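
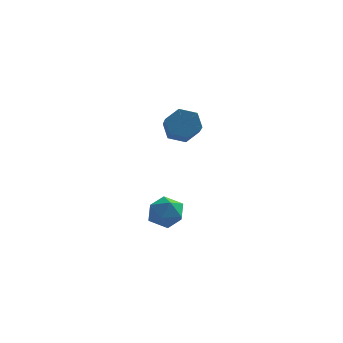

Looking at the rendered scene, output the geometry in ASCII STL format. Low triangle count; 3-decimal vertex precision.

solid 
facet normal -0.180 0.830 -0.528
outer loop
vertex 1.617 -0.444 2.935
vertex 0.613 -0.491 3.203
vertex 1.286 0.033 3.797
endloop
endfacet
facet normal 0.931 0.318 0.181
outer loop
vertex 1.617 -0.444 2.935
vertex 1.286 0.033 3.797
vertex 1.99 -2.161 4.029
endloop
endfacet
facet normal 0.931 0.318 0.181
outer loop
vertex 1.99 -2.161 4.029
vertex 1.286 0.033 3.797
vertex 1.66 -1.684 4.891
endloop
endfacet
facet normal 0.181 -0.830 0.528
outer loop
vertex 1.99 -2.161 4.029
vertex 1.66 -1.684 4.891
vertex 0.987 -2.209 4.297
endloop
endfacet
facet normal -0.180 0.830 -0.528
outer loop
vertex 1.286 0.033 3.797
vertex 0.613 -0.491 3.203
vertex 0.283 -0.014 4.066
endloop
endfacet
facet normal 0.191 0.557 0.809
outer loop
vertex 1.286 0.033 3.797
vertex 0.283 -0.014 4.066
vertex 1.66 -1.684 4.891
endloop
endfacet
facet normal 0.191 0.557 0.809
outer loop
vertex 1.66 -1.684 4.891
vertex 0.283 -0.014 4.066
vertex 0.656 -1.731 5.16
endloop
endfacet
facet normal 0.180 -0.829 0.529
outer loop
vertex 1.66 -1.684 4.891
vertex 0.656 -1.731 5.16
vertex 0.987 -2.209 4.297
endloop
endfacet
facet normal -0.181 0.830 -0.528
outer loop
vertex 0.283 -0.014 4.066
vertex 0.613 -0.491 3.203
vertex -0.39 -0.539 3.471
endloop
endfacet
facet normal -0.741 0.239 0.628
outer loop
vertex 0.283 -0.014 4.066
vertex -0.39 -0.539 3.471
vertex 0.656 -1.731 5.16
endloop
endfacet
facet normal -0.741 0.239 0.628
outer loop
vertex 0.656 -1.731 5.16
vertex -0.39 -0.539 3.471
vertex -0.017 -2.256 4.565
endloop
endfacet
facet normal 0.180 -0.830 0.529
outer loop
vertex 0.656 -1.731 5.16
vertex -0.017 -2.256 4.565
vertex 0.987 -2.209 4.297
endloop
endfacet
facet normal -0.181 0.830 -0.528
outer loop
vertex -0.39 -0.539 3.471
vertex 0.613 -0.491 3.203
vertex -0.06 -1.016 2.609
endloop
endfacet
facet normal -0.931 -0.317 -0.181
outer loop
vertex -0.39 -0.539 3.471
vertex -0.06 -1.016 2.609
vertex -0.017 -2.256 4.565
endloop
endfacet
facet normal -0.931 -0.318 -0.181
outer loop
vertex -0.017 -2.256 4.565
vertex -0.06 -1.016 2.609
vertex 0.314 -2.733 3.703
endloop
endfacet
facet normal 0.180 -0.830 0.528
outer loop
vertex -0.017 -2.256 4.565
vertex 0.314 -2.733 3.703
vertex 0.987 -2.209 4.297
endloop
endfacet
facet normal -0.180 0.829 -0.529
outer loop
vertex -0.06 -1.016 2.609
vertex 0.613 -0.491 3.203
vertex 0.944 -0.969 2.34
endloop
endfacet
facet normal -0.191 -0.557 -0.809
outer loop
vertex -0.06 -1.016 2.609
vertex 0.944 -0.969 2.34
vertex 0.314 -2.733 3.703
endloop
endfacet
facet normal -0.191 -0.557 -0.809
outer loop
vertex 0.314 -2.733 3.703
vertex 0.944 -0.969 2.34
vertex 1.317 -2.686 3.434
endloop
endfacet
facet normal 0.180 -0.830 0.528
outer loop
vertex 0.314 -2.733 3.703
vertex 1.317 -2.686 3.434
vertex 0.987 -2.209 4.297
endloop
endfacet
facet normal -0.180 0.830 -0.529
outer loop
vertex 0.944 -0.969 2.34
vertex 0.613 -0.491 3.203
vertex 1.617 -0.444 2.935
endloop
endfacet
facet normal 0.741 -0.239 -0.628
outer loop
vertex 0.944 -0.969 2.34
vertex 1.617 -0.444 2.935
vertex 1.317 -2.686 3.434
endloop
endfacet
facet normal 0.741 -0.239 -0.628
outer loop
vertex 1.317 -2.686 3.434
vertex 1.617 -0.444 2.935
vertex 1.99 -2.161 4.029
endloop
endfacet
facet normal 0.181 -0.830 0.528
outer loop
vertex 1.317 -2.686 3.434
vertex 1.99 -2.161 4.029
vertex 0.987 -2.209 4.297
endloop
endfacet
facet normal -0.812 0.210 -0.545
outer loop
vertex -0.46 -0.827 -4.016
vertex -1.029 -1.745 -3.522
vertex -1.088 -0.67 -3.019
endloop
endfacet
facet normal -0.439 0.803 -0.403
outer loop
vertex -0.46 -0.827 -4.016
vertex -1.088 -0.67 -3.019
vertex -0.026 -0.15 -3.141
endloop
endfacet
facet normal 0.220 0.716 -0.663
outer loop
vertex -0.46 -0.827 -4.016
vertex -0.026 -0.15 -3.141
vertex 0.688 -0.904 -3.718
endloop
endfacet
facet normal 0.255 0.071 -0.964
outer loop
vertex -0.46 -0.827 -4.016
vertex 0.688 -0.904 -3.718
vertex 0.068 -1.889 -3.954
endloop
endfacet
facet normal -0.383 -0.242 -0.891
outer loop
vertex -0.46 -0.827 -4.016
vertex 0.068 -1.889 -3.954
vertex -1.029 -1.745 -3.522
endloop
endfacet
facet normal -0.390 0.868 0.307
outer loop
vertex -0.026 -0.15 -3.141
vertex -1.088 -0.67 -3.019
vertex -0.328 -0.651 -2.106
endloop
endfacet
facet normal -0.993 -0.090 0.077
outer loop
vertex -1.088 -0.67 -3.019
vertex -1.029 -1.745 -3.522
vertex -0.948 -1.636 -2.342
endloop
endfacet
facet normal -0.299 -0.822 -0.485
outer loop
vertex -1.029 -1.745 -3.522
vertex 0.068 -1.889 -3.954
vertex -0.234 -2.39 -2.919
endloop
endfacet
facet normal 0.732 -0.316 -0.603
outer loop
vertex 0.068 -1.889 -3.954
vertex 0.688 -0.904 -3.718
vertex 0.828 -1.87 -3.041
endloop
endfacet
facet normal 0.677 0.728 -0.114
outer loop
vertex 0.688 -0.904 -3.718
vertex -0.026 -0.15 -3.141
vertex 0.769 -0.795 -2.538
endloop
endfacet
facet normal -0.255 -0.071 0.964
outer loop
vertex 0.2 -1.713 -2.044
vertex -0.328 -0.651 -2.106
vertex -0.948 -1.636 -2.342
endloop
endfacet
facet normal -0.220 -0.716 0.663
outer loop
vertex 0.2 -1.713 -2.044
vertex -0.948 -1.636 -2.342
vertex -0.234 -2.39 -2.919
endloop
endfacet
facet normal 0.439 -0.803 0.403
outer loop
vertex 0.2 -1.713 -2.044
vertex -0.234 -2.39 -2.919
vertex 0.828 -1.87 -3.041
endloop
endfacet
facet normal 0.812 -0.210 0.545
outer loop
vertex 0.2 -1.713 -2.044
vertex 0.828 -1.87 -3.041
vertex 0.769 -0.795 -2.538
endloop
endfacet
facet normal 0.383 0.242 0.891
outer loop
vertex 0.2 -1.713 -2.044
vertex 0.769 -0.795 -2.538
vertex -0.328 -0.651 -2.106
endloop
endfacet
facet normal -0.732 0.316 0.603
outer loop
vertex -0.948 -1.636 -2.342
vertex -0.328 -0.651 -2.106
vertex -1.088 -0.67 -3.019
endloop
endfacet
facet normal -0.677 -0.728 0.114
outer loop
vertex -0.234 -2.39 -2.919
vertex -0.948 -1.636 -2.342
vertex -1.029 -1.745 -3.522
endloop
endfacet
facet normal 0.390 -0.868 -0.307
outer loop
vertex 0.828 -1.87 -3.041
vertex -0.234 -2.39 -2.919
vertex 0.068 -1.889 -3.954
endloop
endfacet
facet normal 0.993 0.090 -0.077
outer loop
vertex 0.769 -0.795 -2.538
vertex 0.828 -1.87 -3.041
vertex 0.688 -0.904 -3.718
endloop
endfacet
facet normal 0.299 0.822 0.485
outer loop
vertex -0.328 -0.651 -2.106
vertex 0.769 -0.795 -2.538
vertex -0.026 -0.15 -3.141
endloop
endfacet

endsolid


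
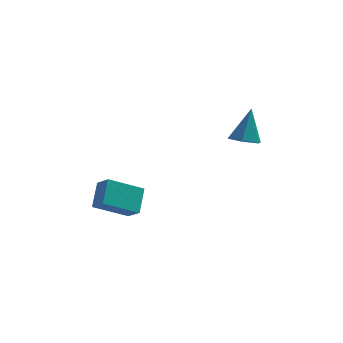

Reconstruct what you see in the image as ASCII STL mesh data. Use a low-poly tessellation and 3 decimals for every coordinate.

solid 
facet normal -0.160 -0.394 -0.905
outer loop
vertex 1.801 -0.685 1.988
vertex 1.267 -0.273 1.903
vertex 1.886 -0.072 1.706
endloop
endfacet
facet normal 0.972 -0.027 0.235
outer loop
vertex 1.801 -0.685 1.988
vertex 1.886 -0.072 1.706
vertex 1.513 0.333 3.297
endloop
endfacet
facet normal -0.160 -0.394 -0.905
outer loop
vertex 1.886 -0.072 1.706
vertex 1.267 -0.273 1.903
vertex 1.352 0.34 1.621
endloop
endfacet
facet normal 0.615 0.786 -0.056
outer loop
vertex 1.886 -0.072 1.706
vertex 1.352 0.34 1.621
vertex 1.513 0.333 3.297
endloop
endfacet
facet normal -0.160 -0.394 -0.905
outer loop
vertex 1.352 0.34 1.621
vertex 1.267 -0.273 1.903
vertex 0.732 0.139 1.818
endloop
endfacet
facet normal -0.299 0.954 0.033
outer loop
vertex 1.352 0.34 1.621
vertex 0.732 0.139 1.818
vertex 1.513 0.333 3.297
endloop
endfacet
facet normal -0.160 -0.394 -0.905
outer loop
vertex 0.732 0.139 1.818
vertex 1.267 -0.273 1.903
vertex 0.648 -0.474 2.1
endloop
endfacet
facet normal -0.858 0.307 0.413
outer loop
vertex 0.732 0.139 1.818
vertex 0.648 -0.474 2.1
vertex 1.513 0.333 3.297
endloop
endfacet
facet normal -0.160 -0.394 -0.905
outer loop
vertex 0.648 -0.474 2.1
vertex 1.267 -0.273 1.903
vertex 1.182 -0.886 2.185
endloop
endfacet
facet normal -0.501 -0.505 0.703
outer loop
vertex 0.648 -0.474 2.1
vertex 1.182 -0.886 2.185
vertex 1.513 0.333 3.297
endloop
endfacet
facet normal -0.160 -0.394 -0.905
outer loop
vertex 1.182 -0.886 2.185
vertex 1.267 -0.273 1.903
vertex 1.801 -0.685 1.988
endloop
endfacet
facet normal 0.414 -0.672 0.614
outer loop
vertex 1.182 -0.886 2.185
vertex 1.801 -0.685 1.988
vertex 1.513 0.333 3.297
endloop
endfacet
facet normal -0.548 0.579 -0.603
outer loop
vertex -4.354 0.016 -0.8
vertex -3.009 0.486 -1.572
vertex -4.477 -0.913 -1.581
endloop
endfacet
facet normal -0.830 -0.290 0.476
outer loop
vertex -4.011 -1.406 -1.068
vertex -4.354 0.016 -0.8
vertex -4.477 -0.913 -1.581
endloop
endfacet
facet normal -0.548 0.579 -0.603
outer loop
vertex -4.477 -0.913 -1.581
vertex -3.009 0.486 -1.572
vertex -3.133 -0.444 -2.353
endloop
endfacet
facet normal -0.102 -0.762 -0.640
outer loop
vertex -3.133 -0.444 -2.353
vertex -4.011 -1.406 -1.068
vertex -4.477 -0.913 -1.581
endloop
endfacet
facet normal 0.101 0.762 0.640
outer loop
vertex -4.354 0.016 -0.8
vertex -2.543 -0.007 -1.059
vertex -3.009 0.486 -1.572
endloop
endfacet
facet normal -0.830 -0.290 0.477
outer loop
vertex -3.887 -0.476 -0.287
vertex -4.354 0.016 -0.8
vertex -4.011 -1.406 -1.068
endloop
endfacet
facet normal 0.101 0.762 0.639
outer loop
vertex -3.887 -0.476 -0.287
vertex -2.543 -0.007 -1.059
vertex -4.354 0.016 -0.8
endloop
endfacet
facet normal 0.830 0.289 -0.476
outer loop
vertex -3.009 0.486 -1.572
vertex -2.543 -0.007 -1.059
vertex -3.133 -0.444 -2.353
endloop
endfacet
facet normal -0.101 -0.762 -0.639
outer loop
vertex -2.666 -0.936 -1.84
vertex -4.011 -1.406 -1.068
vertex -3.133 -0.444 -2.353
endloop
endfacet
facet normal 0.830 0.291 -0.476
outer loop
vertex -3.133 -0.444 -2.353
vertex -2.543 -0.007 -1.059
vertex -2.666 -0.936 -1.84
endloop
endfacet
facet normal 0.548 -0.579 0.603
outer loop
vertex -2.666 -0.936 -1.84
vertex -3.887 -0.476 -0.287
vertex -4.011 -1.406 -1.068
endloop
endfacet
facet normal 0.548 -0.579 0.603
outer loop
vertex -2.543 -0.007 -1.059
vertex -3.887 -0.476 -0.287
vertex -2.666 -0.936 -1.84
endloop
endfacet

endsolid


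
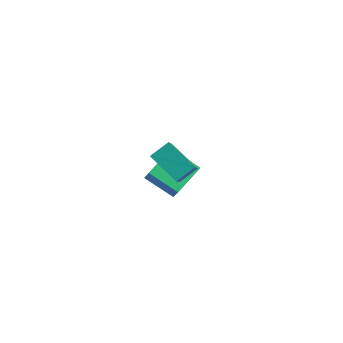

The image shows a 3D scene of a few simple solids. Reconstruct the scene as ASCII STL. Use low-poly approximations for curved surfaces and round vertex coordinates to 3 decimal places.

solid 
facet normal -0.867 0.020 0.498
outer loop
vertex 0.271 -3.104 4.316
vertex 0.608 -2.227 4.868
vertex -0.537 -1.877 2.858
endloop
endfacet
facet normal -0.310 -0.805 -0.506
outer loop
vertex 0.972 -1.913 1.992
vertex 0.271 -3.104 4.316
vertex -0.537 -1.877 2.858
endloop
endfacet
facet normal -0.867 0.021 0.498
outer loop
vertex -0.537 -1.877 2.858
vertex 0.608 -2.227 4.868
vertex -0.199 -0.999 3.41
endloop
endfacet
facet normal -0.390 0.593 -0.704
outer loop
vertex -0.199 -0.999 3.41
vertex 0.972 -1.913 1.992
vertex -0.537 -1.877 2.858
endloop
endfacet
facet normal 0.390 -0.593 0.704
outer loop
vertex 0.271 -3.104 4.316
vertex 2.117 -2.263 4.002
vertex 0.608 -2.227 4.868
endloop
endfacet
facet normal -0.310 -0.805 -0.506
outer loop
vertex 1.779 -3.141 3.45
vertex 0.271 -3.104 4.316
vertex 0.972 -1.913 1.992
endloop
endfacet
facet normal 0.390 -0.593 0.704
outer loop
vertex 1.779 -3.141 3.45
vertex 2.117 -2.263 4.002
vertex 0.271 -3.104 4.316
endloop
endfacet
facet normal 0.310 0.805 0.506
outer loop
vertex 0.608 -2.227 4.868
vertex 2.117 -2.263 4.002
vertex -0.199 -0.999 3.41
endloop
endfacet
facet normal -0.390 0.593 -0.704
outer loop
vertex 1.309 -1.036 2.544
vertex 0.972 -1.913 1.992
vertex -0.199 -0.999 3.41
endloop
endfacet
facet normal 0.310 0.805 0.506
outer loop
vertex -0.199 -0.999 3.41
vertex 2.117 -2.263 4.002
vertex 1.309 -1.036 2.544
endloop
endfacet
facet normal 0.867 -0.020 -0.497
outer loop
vertex 1.309 -1.036 2.544
vertex 1.779 -3.141 3.45
vertex 0.972 -1.913 1.992
endloop
endfacet
facet normal 0.867 -0.021 -0.498
outer loop
vertex 2.117 -2.263 4.002
vertex 1.779 -3.141 3.45
vertex 1.309 -1.036 2.544
endloop
endfacet
facet normal -0.485 0.321 -0.813
outer loop
vertex -3.209 2.267 -1.386
vertex -1.679 2.576 -2.177
vertex -3.212 0.601 -2.041
endloop
endfacet
facet normal -0.874 -0.176 0.452
outer loop
vertex -2.581 0.184 -0.983
vertex -3.209 2.267 -1.386
vertex -3.212 0.601 -2.041
endloop
endfacet
facet normal -0.485 0.321 -0.813
outer loop
vertex -3.212 0.601 -2.041
vertex -1.679 2.576 -2.177
vertex -1.682 0.91 -2.832
endloop
endfacet
facet normal -0.001 -0.931 -0.366
outer loop
vertex -1.682 0.91 -2.832
vertex -2.581 0.184 -0.983
vertex -3.212 0.601 -2.041
endloop
endfacet
facet normal 0.001 0.931 0.366
outer loop
vertex -3.209 2.267 -1.386
vertex -1.048 2.159 -1.119
vertex -1.679 2.576 -2.177
endloop
endfacet
facet normal -0.874 -0.176 0.452
outer loop
vertex -2.578 1.85 -0.328
vertex -3.209 2.267 -1.386
vertex -2.581 0.184 -0.983
endloop
endfacet
facet normal 0.001 0.931 0.366
outer loop
vertex -2.578 1.85 -0.328
vertex -1.048 2.159 -1.119
vertex -3.209 2.267 -1.386
endloop
endfacet
facet normal 0.874 0.176 -0.452
outer loop
vertex -1.679 2.576 -2.177
vertex -1.048 2.159 -1.119
vertex -1.682 0.91 -2.832
endloop
endfacet
facet normal -0.001 -0.931 -0.366
outer loop
vertex -1.051 0.493 -1.774
vertex -2.581 0.184 -0.983
vertex -1.682 0.91 -2.832
endloop
endfacet
facet normal 0.874 0.176 -0.452
outer loop
vertex -1.682 0.91 -2.832
vertex -1.048 2.159 -1.119
vertex -1.051 0.493 -1.774
endloop
endfacet
facet normal 0.485 -0.321 0.813
outer loop
vertex -1.051 0.493 -1.774
vertex -2.578 1.85 -0.328
vertex -2.581 0.184 -0.983
endloop
endfacet
facet normal 0.485 -0.321 0.813
outer loop
vertex -1.048 2.159 -1.119
vertex -2.578 1.85 -0.328
vertex -1.051 0.493 -1.774
endloop
endfacet

endsolid


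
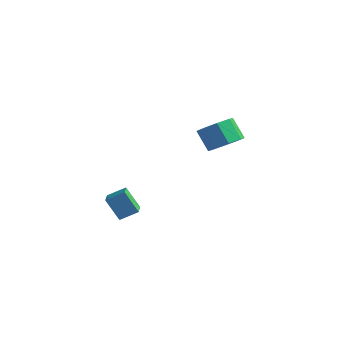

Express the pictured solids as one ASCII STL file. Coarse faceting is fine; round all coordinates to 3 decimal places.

solid 
facet normal -0.525 -0.123 0.842
outer loop
vertex 0.124 -3.435 1.139
vertex -0.433 -2.677 0.902
vertex -0.504 -4.047 0.658
endloop
endfacet
facet normal 0.575 -0.781 0.243
outer loop
vertex 0.193 -3.883 -0.462
vertex 0.124 -3.435 1.139
vertex -0.504 -4.047 0.658
endloop
endfacet
facet normal -0.524 -0.123 0.843
outer loop
vertex -0.504 -4.047 0.658
vertex -0.433 -2.677 0.902
vertex -1.062 -3.289 0.422
endloop
endfacet
facet normal -0.628 -0.612 -0.481
outer loop
vertex -1.062 -3.289 0.422
vertex 0.193 -3.883 -0.462
vertex -0.504 -4.047 0.658
endloop
endfacet
facet normal 0.628 0.612 0.481
outer loop
vertex 0.124 -3.435 1.139
vertex 0.264 -2.513 -0.218
vertex -0.433 -2.677 0.902
endloop
endfacet
facet normal 0.575 -0.781 0.243
outer loop
vertex 0.822 -3.271 0.018
vertex 0.124 -3.435 1.139
vertex 0.193 -3.883 -0.462
endloop
endfacet
facet normal 0.628 0.612 0.481
outer loop
vertex 0.822 -3.271 0.018
vertex 0.264 -2.513 -0.218
vertex 0.124 -3.435 1.139
endloop
endfacet
facet normal -0.575 0.781 -0.243
outer loop
vertex -0.433 -2.677 0.902
vertex 0.264 -2.513 -0.218
vertex -1.062 -3.289 0.422
endloop
endfacet
facet normal -0.628 -0.612 -0.481
outer loop
vertex -0.364 -3.125 -0.699
vertex 0.193 -3.883 -0.462
vertex -1.062 -3.289 0.422
endloop
endfacet
facet normal -0.575 0.781 -0.244
outer loop
vertex -1.062 -3.289 0.422
vertex 0.264 -2.513 -0.218
vertex -0.364 -3.125 -0.699
endloop
endfacet
facet normal 0.524 0.122 -0.843
outer loop
vertex -0.364 -3.125 -0.699
vertex 0.822 -3.271 0.018
vertex 0.193 -3.883 -0.462
endloop
endfacet
facet normal 0.524 0.124 -0.842
outer loop
vertex 0.264 -2.513 -0.218
vertex 0.822 -3.271 0.018
vertex -0.364 -3.125 -0.699
endloop
endfacet
facet normal 0.615 -0.099 -0.783
outer loop
vertex 1.744 3.49 2.348
vertex 1.246 2.725 2.054
vertex 1.195 3.67 1.894
endloop
endfacet
facet normal 0.253 0.964 0.077
outer loop
vertex 1.744 3.49 2.348
vertex 1.195 3.67 1.894
vertex 0.932 3.621 3.381
endloop
endfacet
facet normal 0.253 0.964 0.077
outer loop
vertex 0.932 3.621 3.381
vertex 1.195 3.67 1.894
vertex 0.383 3.801 2.927
endloop
endfacet
facet normal -0.615 0.098 0.782
outer loop
vertex 0.932 3.621 3.381
vertex 0.383 3.801 2.927
vertex 0.434 2.855 3.086
endloop
endfacet
facet normal 0.615 -0.099 -0.782
outer loop
vertex 1.195 3.67 1.894
vertex 1.246 2.725 2.054
vertex 0.676 3.296 1.533
endloop
endfacet
facet normal -0.350 0.855 -0.383
outer loop
vertex 1.195 3.67 1.894
vertex 0.676 3.296 1.533
vertex 0.383 3.801 2.927
endloop
endfacet
facet normal -0.351 0.854 -0.383
outer loop
vertex 0.383 3.801 2.927
vertex 0.676 3.296 1.533
vertex -0.136 3.426 2.566
endloop
endfacet
facet normal -0.615 0.098 0.782
outer loop
vertex 0.383 3.801 2.927
vertex -0.136 3.426 2.566
vertex 0.434 2.855 3.086
endloop
endfacet
facet normal 0.616 -0.099 -0.782
outer loop
vertex 0.676 3.296 1.533
vertex 1.246 2.725 2.054
vertex 0.491 2.587 1.477
endloop
endfacet
facet normal -0.747 0.244 -0.618
outer loop
vertex 0.676 3.296 1.533
vertex 0.491 2.587 1.477
vertex -0.136 3.426 2.566
endloop
endfacet
facet normal -0.747 0.244 -0.618
outer loop
vertex -0.136 3.426 2.566
vertex 0.491 2.587 1.477
vertex -0.321 2.718 2.51
endloop
endfacet
facet normal -0.615 0.099 0.782
outer loop
vertex -0.136 3.426 2.566
vertex -0.321 2.718 2.51
vertex 0.434 2.855 3.086
endloop
endfacet
facet normal 0.616 -0.099 -0.782
outer loop
vertex 0.491 2.587 1.477
vertex 1.246 2.725 2.054
vertex 0.748 1.959 1.759
endloop
endfacet
facet normal -0.707 -0.510 -0.491
outer loop
vertex 0.491 2.587 1.477
vertex 0.748 1.959 1.759
vertex -0.321 2.718 2.51
endloop
endfacet
facet normal -0.707 -0.510 -0.491
outer loop
vertex -0.321 2.718 2.51
vertex 0.748 1.959 1.759
vertex -0.064 2.09 2.792
endloop
endfacet
facet normal -0.615 0.100 0.782
outer loop
vertex -0.321 2.718 2.51
vertex -0.064 2.09 2.792
vertex 0.434 2.855 3.086
endloop
endfacet
facet normal 0.615 -0.098 -0.782
outer loop
vertex 0.748 1.959 1.759
vertex 1.246 2.725 2.054
vertex 1.297 1.779 2.213
endloop
endfacet
facet normal -0.253 -0.964 -0.077
outer loop
vertex 0.748 1.959 1.759
vertex 1.297 1.779 2.213
vertex -0.064 2.09 2.792
endloop
endfacet
facet normal -0.253 -0.964 -0.077
outer loop
vertex -0.064 2.09 2.792
vertex 1.297 1.779 2.213
vertex 0.485 1.91 3.246
endloop
endfacet
facet normal -0.615 0.099 0.783
outer loop
vertex -0.064 2.09 2.792
vertex 0.485 1.91 3.246
vertex 0.434 2.855 3.086
endloop
endfacet
facet normal 0.615 -0.098 -0.782
outer loop
vertex 1.297 1.779 2.213
vertex 1.246 2.725 2.054
vertex 1.816 2.154 2.574
endloop
endfacet
facet normal 0.350 -0.854 0.384
outer loop
vertex 1.297 1.779 2.213
vertex 1.816 2.154 2.574
vertex 0.485 1.91 3.246
endloop
endfacet
facet normal 0.350 -0.855 0.383
outer loop
vertex 0.485 1.91 3.246
vertex 1.816 2.154 2.574
vertex 1.004 2.284 3.607
endloop
endfacet
facet normal -0.615 0.099 0.782
outer loop
vertex 0.485 1.91 3.246
vertex 1.004 2.284 3.607
vertex 0.434 2.855 3.086
endloop
endfacet
facet normal 0.615 -0.099 -0.782
outer loop
vertex 1.816 2.154 2.574
vertex 1.246 2.725 2.054
vertex 2.001 2.862 2.63
endloop
endfacet
facet normal 0.747 -0.244 0.618
outer loop
vertex 1.816 2.154 2.574
vertex 2.001 2.862 2.63
vertex 1.004 2.284 3.607
endloop
endfacet
facet normal 0.747 -0.244 0.618
outer loop
vertex 1.004 2.284 3.607
vertex 2.001 2.862 2.63
vertex 1.189 2.993 3.663
endloop
endfacet
facet normal -0.616 0.099 0.782
outer loop
vertex 1.004 2.284 3.607
vertex 1.189 2.993 3.663
vertex 0.434 2.855 3.086
endloop
endfacet
facet normal 0.615 -0.100 -0.782
outer loop
vertex 2.001 2.862 2.63
vertex 1.246 2.725 2.054
vertex 1.744 3.49 2.348
endloop
endfacet
facet normal 0.707 0.510 0.491
outer loop
vertex 2.001 2.862 2.63
vertex 1.744 3.49 2.348
vertex 1.189 2.993 3.663
endloop
endfacet
facet normal 0.707 0.510 0.491
outer loop
vertex 1.189 2.993 3.663
vertex 1.744 3.49 2.348
vertex 0.932 3.621 3.381
endloop
endfacet
facet normal -0.616 0.099 0.782
outer loop
vertex 1.189 2.993 3.663
vertex 0.932 3.621 3.381
vertex 0.434 2.855 3.086
endloop
endfacet

endsolid


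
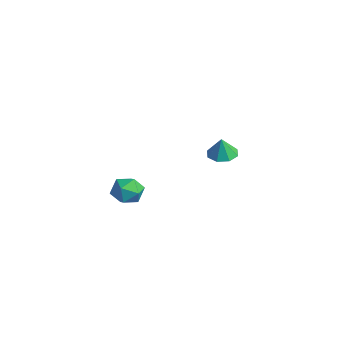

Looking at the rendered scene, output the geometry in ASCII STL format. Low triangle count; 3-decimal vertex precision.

solid 
facet normal -0.106 0.123 -0.987
outer loop
vertex 1.895 2.248 -4.167
vertex 1.132 2.307 -4.078
vertex 1.72 2.804 -4.079
endloop
endfacet
facet normal 0.853 0.191 0.486
outer loop
vertex 1.895 2.248 -4.167
vertex 1.72 2.804 -4.079
vertex 1.248 2.173 -3.002
endloop
endfacet
facet normal -0.105 0.122 -0.987
outer loop
vertex 1.72 2.804 -4.079
vertex 1.132 2.307 -4.078
vertex 1.201 3.069 -3.991
endloop
endfacet
facet normal 0.444 0.674 0.590
outer loop
vertex 1.72 2.804 -4.079
vertex 1.201 3.069 -3.991
vertex 1.248 2.173 -3.002
endloop
endfacet
facet normal -0.107 0.122 -0.987
outer loop
vertex 1.201 3.069 -3.991
vertex 1.132 2.307 -4.078
vertex 0.642 2.887 -3.953
endloop
endfacet
facet normal -0.190 0.723 0.664
outer loop
vertex 1.201 3.069 -3.991
vertex 0.642 2.887 -3.953
vertex 1.248 2.173 -3.002
endloop
endfacet
facet normal -0.106 0.123 -0.987
outer loop
vertex 0.642 2.887 -3.953
vertex 1.132 2.307 -4.078
vertex 0.37 2.365 -3.989
endloop
endfacet
facet normal -0.680 0.309 0.665
outer loop
vertex 0.642 2.887 -3.953
vertex 0.37 2.365 -3.989
vertex 1.248 2.173 -3.002
endloop
endfacet
facet normal -0.106 0.121 -0.987
outer loop
vertex 0.37 2.365 -3.989
vertex 1.132 2.307 -4.078
vertex 0.544 1.809 -4.076
endloop
endfacet
facet normal -0.737 -0.324 0.593
outer loop
vertex 0.37 2.365 -3.989
vertex 0.544 1.809 -4.076
vertex 1.248 2.173 -3.002
endloop
endfacet
facet normal -0.107 0.122 -0.987
outer loop
vertex 0.544 1.809 -4.076
vertex 1.132 2.307 -4.078
vertex 1.063 1.545 -4.165
endloop
endfacet
facet normal -0.328 -0.809 0.489
outer loop
vertex 0.544 1.809 -4.076
vertex 1.063 1.545 -4.165
vertex 1.248 2.173 -3.002
endloop
endfacet
facet normal -0.105 0.122 -0.987
outer loop
vertex 1.063 1.545 -4.165
vertex 1.132 2.307 -4.078
vertex 1.623 1.726 -4.202
endloop
endfacet
facet normal 0.305 -0.858 0.415
outer loop
vertex 1.063 1.545 -4.165
vertex 1.623 1.726 -4.202
vertex 1.248 2.173 -3.002
endloop
endfacet
facet normal -0.106 0.121 -0.987
outer loop
vertex 1.623 1.726 -4.202
vertex 1.132 2.307 -4.078
vertex 1.895 2.248 -4.167
endloop
endfacet
facet normal 0.796 -0.442 0.413
outer loop
vertex 1.623 1.726 -4.202
vertex 1.895 2.248 -4.167
vertex 1.248 2.173 -3.002
endloop
endfacet
facet normal 0.556 0.653 0.515
outer loop
vertex 3.56 -3.032 -3.365
vertex 3.505 -3.522 -2.684
vertex 4.136 -3.63 -3.229
endloop
endfacet
facet normal 0.729 0.661 -0.178
outer loop
vertex 3.56 -3.032 -3.365
vertex 4.136 -3.63 -3.229
vertex 3.834 -3.506 -4.004
endloop
endfacet
facet normal 0.142 0.823 -0.550
outer loop
vertex 3.56 -3.032 -3.365
vertex 3.834 -3.506 -4.004
vertex 3.016 -3.321 -3.938
endloop
endfacet
facet normal -0.395 0.915 -0.086
outer loop
vertex 3.56 -3.032 -3.365
vertex 3.016 -3.321 -3.938
vertex 2.812 -3.332 -3.122
endloop
endfacet
facet normal -0.139 0.809 0.571
outer loop
vertex 3.56 -3.032 -3.365
vertex 2.812 -3.332 -3.122
vertex 3.505 -3.522 -2.684
endloop
endfacet
facet normal 0.932 0.003 -0.363
outer loop
vertex 3.834 -3.506 -4.004
vertex 4.136 -3.63 -3.229
vertex 3.948 -4.288 -3.718
endloop
endfacet
facet normal 0.652 -0.012 0.758
outer loop
vertex 4.136 -3.63 -3.229
vertex 3.505 -3.522 -2.684
vertex 3.744 -4.299 -2.902
endloop
endfacet
facet normal -0.470 0.242 0.849
outer loop
vertex 3.505 -3.522 -2.684
vertex 2.812 -3.332 -3.122
vertex 2.926 -4.114 -2.836
endloop
endfacet
facet normal -0.885 0.413 -0.216
outer loop
vertex 2.812 -3.332 -3.122
vertex 3.016 -3.321 -3.938
vertex 2.624 -3.99 -3.611
endloop
endfacet
facet normal -0.018 0.265 -0.964
outer loop
vertex 3.016 -3.321 -3.938
vertex 3.834 -3.506 -4.004
vertex 3.255 -4.098 -4.156
endloop
endfacet
facet normal 0.395 -0.915 0.086
outer loop
vertex 3.2 -4.588 -3.475
vertex 3.948 -4.288 -3.718
vertex 3.744 -4.299 -2.902
endloop
endfacet
facet normal -0.142 -0.823 0.550
outer loop
vertex 3.2 -4.588 -3.475
vertex 3.744 -4.299 -2.902
vertex 2.926 -4.114 -2.836
endloop
endfacet
facet normal -0.729 -0.661 0.178
outer loop
vertex 3.2 -4.588 -3.475
vertex 2.926 -4.114 -2.836
vertex 2.624 -3.99 -3.611
endloop
endfacet
facet normal -0.556 -0.653 -0.515
outer loop
vertex 3.2 -4.588 -3.475
vertex 2.624 -3.99 -3.611
vertex 3.255 -4.098 -4.156
endloop
endfacet
facet normal 0.139 -0.809 -0.571
outer loop
vertex 3.2 -4.588 -3.475
vertex 3.255 -4.098 -4.156
vertex 3.948 -4.288 -3.718
endloop
endfacet
facet normal 0.885 -0.413 0.216
outer loop
vertex 3.744 -4.299 -2.902
vertex 3.948 -4.288 -3.718
vertex 4.136 -3.63 -3.229
endloop
endfacet
facet normal 0.018 -0.265 0.964
outer loop
vertex 2.926 -4.114 -2.836
vertex 3.744 -4.299 -2.902
vertex 3.505 -3.522 -2.684
endloop
endfacet
facet normal -0.932 -0.003 0.363
outer loop
vertex 2.624 -3.99 -3.611
vertex 2.926 -4.114 -2.836
vertex 2.812 -3.332 -3.122
endloop
endfacet
facet normal -0.652 0.012 -0.758
outer loop
vertex 3.255 -4.098 -4.156
vertex 2.624 -3.99 -3.611
vertex 3.016 -3.321 -3.938
endloop
endfacet
facet normal 0.470 -0.242 -0.849
outer loop
vertex 3.948 -4.288 -3.718
vertex 3.255 -4.098 -4.156
vertex 3.834 -3.506 -4.004
endloop
endfacet

endsolid


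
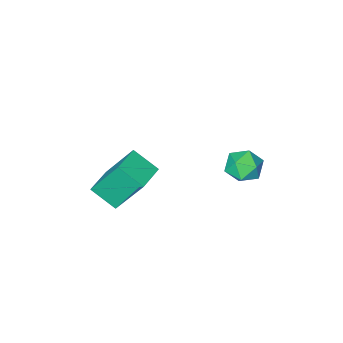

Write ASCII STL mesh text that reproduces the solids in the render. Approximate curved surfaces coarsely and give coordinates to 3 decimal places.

solid 
facet normal 0.237 -0.332 0.913
outer loop
vertex -2.235 3.802 3.957
vertex -3.03 3.598 4.089
vertex -2.509 3.045 3.753
endloop
endfacet
facet normal 0.786 -0.409 0.464
outer loop
vertex -2.235 3.802 3.957
vertex -2.509 3.045 3.753
vertex -1.996 3.452 3.243
endloop
endfacet
facet normal 0.951 0.234 0.203
outer loop
vertex -2.235 3.802 3.957
vertex -1.996 3.452 3.243
vertex -2.199 4.258 3.264
endloop
endfacet
facet normal 0.503 0.710 0.493
outer loop
vertex -2.235 3.802 3.957
vertex -2.199 4.258 3.264
vertex -2.838 4.348 3.787
endloop
endfacet
facet normal 0.063 0.359 0.931
outer loop
vertex -2.235 3.802 3.957
vertex -2.838 4.348 3.787
vertex -3.03 3.598 4.089
endloop
endfacet
facet normal 0.570 -0.818 -0.079
outer loop
vertex -1.996 3.452 3.243
vertex -2.509 3.045 3.753
vertex -2.642 3.032 2.933
endloop
endfacet
facet normal -0.318 -0.693 0.647
outer loop
vertex -2.509 3.045 3.753
vertex -3.03 3.598 4.089
vertex -3.281 3.122 3.456
endloop
endfacet
facet normal -0.601 0.426 0.676
outer loop
vertex -3.03 3.598 4.089
vertex -2.838 4.348 3.787
vertex -3.484 3.928 3.477
endloop
endfacet
facet normal 0.112 0.993 -0.034
outer loop
vertex -2.838 4.348 3.787
vertex -2.199 4.258 3.264
vertex -2.971 4.335 2.967
endloop
endfacet
facet normal 0.837 0.224 -0.500
outer loop
vertex -2.199 4.258 3.264
vertex -1.996 3.452 3.243
vertex -2.45 3.782 2.631
endloop
endfacet
facet normal -0.503 -0.710 -0.493
outer loop
vertex -3.245 3.578 2.763
vertex -2.642 3.032 2.933
vertex -3.281 3.122 3.456
endloop
endfacet
facet normal -0.951 -0.234 -0.203
outer loop
vertex -3.245 3.578 2.763
vertex -3.281 3.122 3.456
vertex -3.484 3.928 3.477
endloop
endfacet
facet normal -0.786 0.409 -0.464
outer loop
vertex -3.245 3.578 2.763
vertex -3.484 3.928 3.477
vertex -2.971 4.335 2.967
endloop
endfacet
facet normal -0.237 0.332 -0.913
outer loop
vertex -3.245 3.578 2.763
vertex -2.971 4.335 2.967
vertex -2.45 3.782 2.631
endloop
endfacet
facet normal -0.063 -0.359 -0.931
outer loop
vertex -3.245 3.578 2.763
vertex -2.45 3.782 2.631
vertex -2.642 3.032 2.933
endloop
endfacet
facet normal -0.112 -0.993 0.034
outer loop
vertex -3.281 3.122 3.456
vertex -2.642 3.032 2.933
vertex -2.509 3.045 3.753
endloop
endfacet
facet normal -0.837 -0.224 0.500
outer loop
vertex -3.484 3.928 3.477
vertex -3.281 3.122 3.456
vertex -3.03 3.598 4.089
endloop
endfacet
facet normal -0.570 0.818 0.079
outer loop
vertex -2.971 4.335 2.967
vertex -3.484 3.928 3.477
vertex -2.838 4.348 3.787
endloop
endfacet
facet normal 0.318 0.693 -0.647
outer loop
vertex -2.45 3.782 2.631
vertex -2.971 4.335 2.967
vertex -2.199 4.258 3.264
endloop
endfacet
facet normal 0.601 -0.426 -0.676
outer loop
vertex -2.642 3.032 2.933
vertex -2.45 3.782 2.631
vertex -1.996 3.452 3.243
endloop
endfacet
facet normal -0.857 -0.509 -0.084
outer loop
vertex 1.738 0.959 3.207
vertex 1.045 1.837 4.96
vertex 1.239 1.911 2.532
endloop
endfacet
facet normal 0.334 -0.422 -0.843
outer loop
vertex 2.335 2.563 2.64
vertex 1.738 0.959 3.207
vertex 1.239 1.911 2.532
endloop
endfacet
facet normal -0.857 -0.509 -0.084
outer loop
vertex 1.239 1.911 2.532
vertex 1.045 1.837 4.96
vertex 0.545 2.79 4.285
endloop
endfacet
facet normal -0.394 0.750 -0.532
outer loop
vertex 0.545 2.79 4.285
vertex 2.335 2.563 2.64
vertex 1.239 1.911 2.532
endloop
endfacet
facet normal 0.394 -0.750 0.531
outer loop
vertex 1.738 0.959 3.207
vertex 2.141 2.489 5.068
vertex 1.045 1.837 4.96
endloop
endfacet
facet normal 0.333 -0.422 -0.843
outer loop
vertex 2.835 1.61 3.315
vertex 1.738 0.959 3.207
vertex 2.335 2.563 2.64
endloop
endfacet
facet normal 0.393 -0.750 0.532
outer loop
vertex 2.835 1.61 3.315
vertex 2.141 2.489 5.068
vertex 1.738 0.959 3.207
endloop
endfacet
facet normal -0.334 0.422 0.843
outer loop
vertex 1.045 1.837 4.96
vertex 2.141 2.489 5.068
vertex 0.545 2.79 4.285
endloop
endfacet
facet normal -0.393 0.750 -0.531
outer loop
vertex 1.642 3.441 4.393
vertex 2.335 2.563 2.64
vertex 0.545 2.79 4.285
endloop
endfacet
facet normal -0.334 0.423 0.843
outer loop
vertex 0.545 2.79 4.285
vertex 2.141 2.489 5.068
vertex 1.642 3.441 4.393
endloop
endfacet
facet normal 0.857 0.509 0.084
outer loop
vertex 1.642 3.441 4.393
vertex 2.835 1.61 3.315
vertex 2.335 2.563 2.64
endloop
endfacet
facet normal 0.857 0.509 0.084
outer loop
vertex 2.141 2.489 5.068
vertex 2.835 1.61 3.315
vertex 1.642 3.441 4.393
endloop
endfacet

endsolid


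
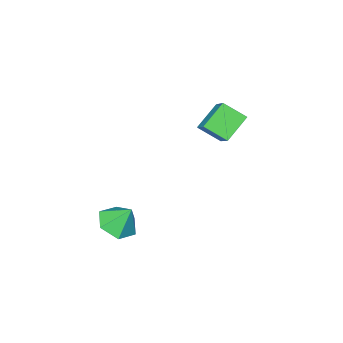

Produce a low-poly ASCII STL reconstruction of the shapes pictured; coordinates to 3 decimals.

solid 
facet normal 0.264 -0.430 -0.863
outer loop
vertex 4.153 1.285 -0.74
vertex 3.787 1.881 -1.149
vertex 4.567 1.951 -0.945
endloop
endfacet
facet normal 0.550 -0.086 0.831
outer loop
vertex 4.153 1.285 -0.74
vertex 4.567 1.951 -0.945
vertex 3.493 2.359 -0.191
endloop
endfacet
facet normal 0.264 -0.431 -0.863
outer loop
vertex 4.567 1.951 -0.945
vertex 3.787 1.881 -1.149
vertex 4.201 2.546 -1.354
endloop
endfacet
facet normal 0.579 0.673 0.461
outer loop
vertex 4.567 1.951 -0.945
vertex 4.201 2.546 -1.354
vertex 3.493 2.359 -0.191
endloop
endfacet
facet normal 0.264 -0.430 -0.863
outer loop
vertex 4.201 2.546 -1.354
vertex 3.787 1.881 -1.149
vertex 3.421 2.477 -1.558
endloop
endfacet
facet normal -0.111 0.990 0.091
outer loop
vertex 4.201 2.546 -1.354
vertex 3.421 2.477 -1.558
vertex 3.493 2.359 -0.191
endloop
endfacet
facet normal 0.265 -0.430 -0.863
outer loop
vertex 3.421 2.477 -1.558
vertex 3.787 1.881 -1.149
vertex 3.006 1.812 -1.354
endloop
endfacet
facet normal -0.832 0.547 0.091
outer loop
vertex 3.421 2.477 -1.558
vertex 3.006 1.812 -1.354
vertex 3.493 2.359 -0.191
endloop
endfacet
facet normal 0.265 -0.430 -0.863
outer loop
vertex 3.006 1.812 -1.354
vertex 3.787 1.881 -1.149
vertex 3.372 1.216 -0.945
endloop
endfacet
facet normal -0.862 -0.213 0.461
outer loop
vertex 3.006 1.812 -1.354
vertex 3.372 1.216 -0.945
vertex 3.493 2.359 -0.191
endloop
endfacet
facet normal 0.265 -0.430 -0.863
outer loop
vertex 3.372 1.216 -0.945
vertex 3.787 1.881 -1.149
vertex 4.153 1.285 -0.74
endloop
endfacet
facet normal -0.171 -0.530 0.831
outer loop
vertex 3.372 1.216 -0.945
vertex 4.153 1.285 -0.74
vertex 3.493 2.359 -0.191
endloop
endfacet
facet normal -0.801 -0.139 0.582
outer loop
vertex -0.232 2.695 4.1
vertex -0.735 3.447 3.587
vertex -0.863 1.484 2.943
endloop
endfacet
facet normal 0.483 -0.723 0.493
outer loop
vertex 0.115 1.653 2.233
vertex -0.232 2.695 4.1
vertex -0.863 1.484 2.943
endloop
endfacet
facet normal -0.801 -0.139 0.582
outer loop
vertex -0.863 1.484 2.943
vertex -0.735 3.447 3.587
vertex -1.366 2.236 2.43
endloop
endfacet
facet normal -0.352 -0.677 -0.646
outer loop
vertex -1.366 2.236 2.43
vertex 0.115 1.653 2.233
vertex -0.863 1.484 2.943
endloop
endfacet
facet normal 0.352 0.677 0.646
outer loop
vertex -0.232 2.695 4.1
vertex 0.243 3.616 2.877
vertex -0.735 3.447 3.587
endloop
endfacet
facet normal 0.483 -0.723 0.493
outer loop
vertex 0.746 2.864 3.39
vertex -0.232 2.695 4.1
vertex 0.115 1.653 2.233
endloop
endfacet
facet normal 0.352 0.677 0.646
outer loop
vertex 0.746 2.864 3.39
vertex 0.243 3.616 2.877
vertex -0.232 2.695 4.1
endloop
endfacet
facet normal -0.483 0.723 -0.493
outer loop
vertex -0.735 3.447 3.587
vertex 0.243 3.616 2.877
vertex -1.366 2.236 2.43
endloop
endfacet
facet normal -0.352 -0.677 -0.646
outer loop
vertex -0.388 2.405 1.72
vertex 0.115 1.653 2.233
vertex -1.366 2.236 2.43
endloop
endfacet
facet normal -0.483 0.723 -0.493
outer loop
vertex -1.366 2.236 2.43
vertex 0.243 3.616 2.877
vertex -0.388 2.405 1.72
endloop
endfacet
facet normal 0.801 0.139 -0.582
outer loop
vertex -0.388 2.405 1.72
vertex 0.746 2.864 3.39
vertex 0.115 1.653 2.233
endloop
endfacet
facet normal 0.801 0.139 -0.582
outer loop
vertex 0.243 3.616 2.877
vertex 0.746 2.864 3.39
vertex -0.388 2.405 1.72
endloop
endfacet

endsolid


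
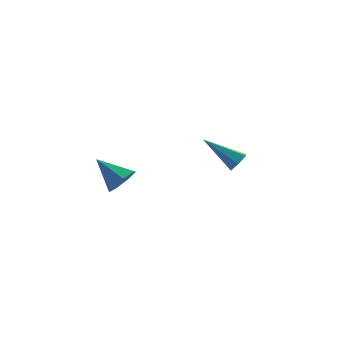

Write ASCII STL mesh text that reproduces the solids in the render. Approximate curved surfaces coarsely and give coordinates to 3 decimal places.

solid 
facet normal 0.531 -0.647 -0.547
outer loop
vertex -2.536 -0.989 -2.311
vertex -2.926 -1.574 -1.997
vertex -3.092 -1.173 -2.633
endloop
endfacet
facet normal -0.069 0.913 -0.403
outer loop
vertex -2.536 -0.989 -2.311
vertex -3.092 -1.173 -2.633
vertex -3.754 -0.566 -1.143
endloop
endfacet
facet normal 0.532 -0.647 -0.547
outer loop
vertex -3.092 -1.173 -2.633
vertex -2.926 -1.574 -1.997
vertex -3.523 -1.66 -2.476
endloop
endfacet
facet normal -0.719 0.471 -0.511
outer loop
vertex -3.092 -1.173 -2.633
vertex -3.523 -1.66 -2.476
vertex -3.754 -0.566 -1.143
endloop
endfacet
facet normal 0.532 -0.647 -0.547
outer loop
vertex -3.523 -1.66 -2.476
vertex -2.926 -1.574 -1.997
vertex -3.504 -2.082 -1.958
endloop
endfacet
facet normal -0.990 -0.127 -0.067
outer loop
vertex -3.523 -1.66 -2.476
vertex -3.504 -2.082 -1.958
vertex -3.754 -0.566 -1.143
endloop
endfacet
facet normal 0.531 -0.646 -0.548
outer loop
vertex -3.504 -2.082 -1.958
vertex -2.926 -1.574 -1.997
vertex -3.049 -2.122 -1.47
endloop
endfacet
facet normal -0.677 -0.432 0.596
outer loop
vertex -3.504 -2.082 -1.958
vertex -3.049 -2.122 -1.47
vertex -3.754 -0.566 -1.143
endloop
endfacet
facet normal 0.532 -0.646 -0.548
outer loop
vertex -3.049 -2.122 -1.47
vertex -2.926 -1.574 -1.997
vertex -2.502 -1.75 -1.378
endloop
endfacet
facet normal -0.019 -0.214 0.977
outer loop
vertex -3.049 -2.122 -1.47
vertex -2.502 -1.75 -1.378
vertex -3.754 -0.566 -1.143
endloop
endfacet
facet normal 0.530 -0.647 -0.547
outer loop
vertex -2.502 -1.75 -1.378
vertex -2.926 -1.574 -1.997
vertex -2.274 -1.246 -1.753
endloop
endfacet
facet normal 0.493 0.365 0.790
outer loop
vertex -2.502 -1.75 -1.378
vertex -2.274 -1.246 -1.753
vertex -3.754 -0.566 -1.143
endloop
endfacet
facet normal 0.530 -0.647 -0.547
outer loop
vertex -2.274 -1.246 -1.753
vertex -2.926 -1.574 -1.997
vertex -2.536 -0.989 -2.311
endloop
endfacet
facet normal 0.470 0.865 0.177
outer loop
vertex -2.274 -1.246 -1.753
vertex -2.536 -0.989 -2.311
vertex -3.754 -0.566 -1.143
endloop
endfacet
facet normal 0.656 -0.514 -0.552
outer loop
vertex 3.072 0.456 -2.843
vertex 2.826 0.661 -3.326
vertex 3.263 0.951 -3.077
endloop
endfacet
facet normal 0.493 0.209 0.844
outer loop
vertex 3.072 0.456 -2.843
vertex 3.263 0.951 -3.077
vertex 1.554 1.659 -2.254
endloop
endfacet
facet normal 0.656 -0.514 -0.553
outer loop
vertex 3.263 0.951 -3.077
vertex 2.826 0.661 -3.326
vertex 3.017 1.157 -3.56
endloop
endfacet
facet normal 0.440 0.885 0.153
outer loop
vertex 3.263 0.951 -3.077
vertex 3.017 1.157 -3.56
vertex 1.554 1.659 -2.254
endloop
endfacet
facet normal 0.656 -0.514 -0.553
outer loop
vertex 3.017 1.157 -3.56
vertex 2.826 0.661 -3.326
vertex 2.58 0.867 -3.809
endloop
endfacet
facet normal -0.218 0.804 -0.553
outer loop
vertex 3.017 1.157 -3.56
vertex 2.58 0.867 -3.809
vertex 1.554 1.659 -2.254
endloop
endfacet
facet normal 0.656 -0.513 -0.553
outer loop
vertex 2.58 0.867 -3.809
vertex 2.826 0.661 -3.326
vertex 2.39 0.372 -3.575
endloop
endfacet
facet normal -0.822 0.048 -0.567
outer loop
vertex 2.58 0.867 -3.809
vertex 2.39 0.372 -3.575
vertex 1.554 1.659 -2.254
endloop
endfacet
facet normal 0.656 -0.513 -0.553
outer loop
vertex 2.39 0.372 -3.575
vertex 2.826 0.661 -3.326
vertex 2.636 0.166 -3.092
endloop
endfacet
facet normal -0.769 -0.627 0.124
outer loop
vertex 2.39 0.372 -3.575
vertex 2.636 0.166 -3.092
vertex 1.554 1.659 -2.254
endloop
endfacet
facet normal 0.657 -0.513 -0.552
outer loop
vertex 2.636 0.166 -3.092
vertex 2.826 0.661 -3.326
vertex 3.072 0.456 -2.843
endloop
endfacet
facet normal -0.111 -0.546 0.830
outer loop
vertex 2.636 0.166 -3.092
vertex 3.072 0.456 -2.843
vertex 1.554 1.659 -2.254
endloop
endfacet

endsolid


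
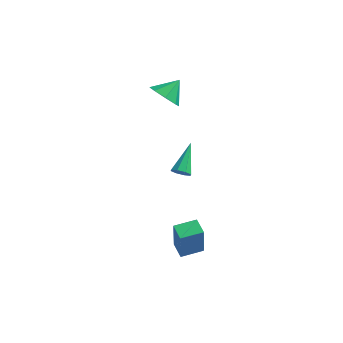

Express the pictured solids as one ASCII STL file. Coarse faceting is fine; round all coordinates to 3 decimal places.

solid 
facet normal -0.026 -0.839 -0.543
outer loop
vertex 0.242 -1.187 -0.736
vertex -0.204 -1.352 -0.46
vertex -0.116 -1.059 -0.917
endloop
endfacet
facet normal 0.514 0.658 -0.551
outer loop
vertex 0.242 -1.187 -0.736
vertex -0.116 -1.059 -0.917
vertex -0.156 0.192 0.54
endloop
endfacet
facet normal -0.025 -0.839 -0.543
outer loop
vertex -0.116 -1.059 -0.917
vertex -0.204 -1.352 -0.46
vertex -0.525 -1.103 -0.83
endloop
endfacet
facet normal -0.215 0.738 -0.640
outer loop
vertex -0.116 -1.059 -0.917
vertex -0.525 -1.103 -0.83
vertex -0.156 0.192 0.54
endloop
endfacet
facet normal -0.027 -0.840 -0.542
outer loop
vertex -0.525 -1.103 -0.83
vertex -0.204 -1.352 -0.46
vertex -0.746 -1.292 -0.526
endloop
endfacet
facet normal -0.813 0.517 -0.270
outer loop
vertex -0.525 -1.103 -0.83
vertex -0.746 -1.292 -0.526
vertex -0.156 0.192 0.54
endloop
endfacet
facet normal -0.027 -0.839 -0.543
outer loop
vertex -0.746 -1.292 -0.526
vertex -0.204 -1.352 -0.46
vertex -0.65 -1.517 -0.183
endloop
endfacet
facet normal -0.931 0.124 0.342
outer loop
vertex -0.746 -1.292 -0.526
vertex -0.65 -1.517 -0.183
vertex -0.156 0.192 0.54
endloop
endfacet
facet normal -0.027 -0.839 -0.543
outer loop
vertex -0.65 -1.517 -0.183
vertex -0.204 -1.352 -0.46
vertex -0.292 -1.645 -0.003
endloop
endfacet
facet normal -0.498 -0.212 0.841
outer loop
vertex -0.65 -1.517 -0.183
vertex -0.292 -1.645 -0.003
vertex -0.156 0.192 0.54
endloop
endfacet
facet normal -0.026 -0.839 -0.543
outer loop
vertex -0.292 -1.645 -0.003
vertex -0.204 -1.352 -0.46
vertex 0.118 -1.602 -0.089
endloop
endfacet
facet normal 0.226 -0.291 0.930
outer loop
vertex -0.292 -1.645 -0.003
vertex 0.118 -1.602 -0.089
vertex -0.156 0.192 0.54
endloop
endfacet
facet normal -0.026 -0.839 -0.543
outer loop
vertex 0.118 -1.602 -0.089
vertex -0.204 -1.352 -0.46
vertex 0.339 -1.412 -0.393
endloop
endfacet
facet normal 0.827 -0.069 0.558
outer loop
vertex 0.118 -1.602 -0.089
vertex 0.339 -1.412 -0.393
vertex -0.156 0.192 0.54
endloop
endfacet
facet normal -0.026 -0.839 -0.543
outer loop
vertex 0.339 -1.412 -0.393
vertex -0.204 -1.352 -0.46
vertex 0.242 -1.187 -0.736
endloop
endfacet
facet normal 0.945 0.323 -0.055
outer loop
vertex 0.339 -1.412 -0.393
vertex 0.242 -1.187 -0.736
vertex -0.156 0.192 0.54
endloop
endfacet
facet normal -0.429 -0.679 -0.596
outer loop
vertex -1.637 2.42 1.27
vertex -2.407 2.972 1.196
vertex -1.594 2.884 0.711
endloop
endfacet
facet normal 0.987 0.080 0.142
outer loop
vertex -1.637 2.42 1.27
vertex -1.594 2.884 0.711
vertex -1.853 3.848 1.964
endloop
endfacet
facet normal -0.429 -0.679 -0.596
outer loop
vertex -1.594 2.884 0.711
vertex -2.407 2.972 1.196
vertex -2.028 3.399 0.436
endloop
endfacet
facet normal 0.802 0.542 -0.251
outer loop
vertex -1.594 2.884 0.711
vertex -2.028 3.399 0.436
vertex -1.853 3.848 1.964
endloop
endfacet
facet normal -0.429 -0.679 -0.596
outer loop
vertex -2.028 3.399 0.436
vertex -2.407 2.972 1.196
vertex -2.683 3.664 0.606
endloop
endfacet
facet normal 0.290 0.909 -0.300
outer loop
vertex -2.028 3.399 0.436
vertex -2.683 3.664 0.606
vertex -1.853 3.848 1.964
endloop
endfacet
facet normal -0.430 -0.679 -0.595
outer loop
vertex -2.683 3.664 0.606
vertex -2.407 2.972 1.196
vertex -3.177 3.524 1.122
endloop
endfacet
facet normal -0.251 0.968 0.022
outer loop
vertex -2.683 3.664 0.606
vertex -3.177 3.524 1.122
vertex -1.853 3.848 1.964
endloop
endfacet
facet normal -0.429 -0.679 -0.596
outer loop
vertex -3.177 3.524 1.122
vertex -2.407 2.972 1.196
vertex -3.219 3.061 1.68
endloop
endfacet
facet normal -0.504 0.683 0.529
outer loop
vertex -3.177 3.524 1.122
vertex -3.219 3.061 1.68
vertex -1.853 3.848 1.964
endloop
endfacet
facet normal -0.430 -0.678 -0.596
outer loop
vertex -3.219 3.061 1.68
vertex -2.407 2.972 1.196
vertex -2.786 2.545 1.955
endloop
endfacet
facet normal -0.320 0.223 0.921
outer loop
vertex -3.219 3.061 1.68
vertex -2.786 2.545 1.955
vertex -1.853 3.848 1.964
endloop
endfacet
facet normal -0.429 -0.679 -0.596
outer loop
vertex -2.786 2.545 1.955
vertex -2.407 2.972 1.196
vertex -2.131 2.28 1.785
endloop
endfacet
facet normal 0.193 -0.145 0.970
outer loop
vertex -2.786 2.545 1.955
vertex -2.131 2.28 1.785
vertex -1.853 3.848 1.964
endloop
endfacet
facet normal -0.429 -0.679 -0.596
outer loop
vertex -2.131 2.28 1.785
vertex -2.407 2.972 1.196
vertex -1.637 2.42 1.27
endloop
endfacet
facet normal 0.734 -0.204 0.648
outer loop
vertex -2.131 2.28 1.785
vertex -1.637 2.42 1.27
vertex -1.853 3.848 1.964
endloop
endfacet
facet normal -0.794 -0.605 -0.054
outer loop
vertex 0.731 -4.535 -2.414
vertex 0.16 -3.795 -2.314
vertex 0.692 -4.324 -4.192
endloop
endfacet
facet normal 0.608 -0.787 -0.107
outer loop
vertex 1.66 -3.585 -4.126
vertex 0.731 -4.535 -2.414
vertex 0.692 -4.324 -4.192
endloop
endfacet
facet normal -0.793 -0.607 -0.054
outer loop
vertex 0.692 -4.324 -4.192
vertex 0.16 -3.795 -2.314
vertex 0.12 -3.585 -4.091
endloop
endfacet
facet normal -0.023 0.118 -0.993
outer loop
vertex 0.12 -3.585 -4.091
vertex 1.66 -3.585 -4.126
vertex 0.692 -4.324 -4.192
endloop
endfacet
facet normal 0.022 -0.117 0.993
outer loop
vertex 0.731 -4.535 -2.414
vertex 1.128 -3.056 -2.248
vertex 0.16 -3.795 -2.314
endloop
endfacet
facet normal 0.608 -0.787 -0.107
outer loop
vertex 1.7 -3.795 -2.349
vertex 0.731 -4.535 -2.414
vertex 1.66 -3.585 -4.126
endloop
endfacet
facet normal 0.023 -0.118 0.993
outer loop
vertex 1.7 -3.795 -2.349
vertex 1.128 -3.056 -2.248
vertex 0.731 -4.535 -2.414
endloop
endfacet
facet normal -0.608 0.787 0.107
outer loop
vertex 0.16 -3.795 -2.314
vertex 1.128 -3.056 -2.248
vertex 0.12 -3.585 -4.091
endloop
endfacet
facet normal -0.023 0.117 -0.993
outer loop
vertex 1.089 -2.845 -4.026
vertex 1.66 -3.585 -4.126
vertex 0.12 -3.585 -4.091
endloop
endfacet
facet normal -0.608 0.787 0.107
outer loop
vertex 0.12 -3.585 -4.091
vertex 1.128 -3.056 -2.248
vertex 1.089 -2.845 -4.026
endloop
endfacet
facet normal 0.794 0.605 0.054
outer loop
vertex 1.089 -2.845 -4.026
vertex 1.7 -3.795 -2.349
vertex 1.66 -3.585 -4.126
endloop
endfacet
facet normal 0.793 0.606 0.055
outer loop
vertex 1.128 -3.056 -2.248
vertex 1.7 -3.795 -2.349
vertex 1.089 -2.845 -4.026
endloop
endfacet

endsolid


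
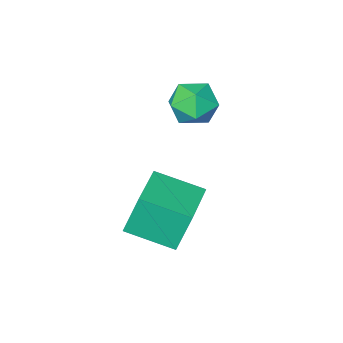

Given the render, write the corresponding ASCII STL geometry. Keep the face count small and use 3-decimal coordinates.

solid 
facet normal -0.917 0.279 0.286
outer loop
vertex -1.643 -1.975 -0.06
vertex -2.025 -2.766 -0.513
vertex -1.747 -2.825 0.434
endloop
endfacet
facet normal -0.427 0.493 0.758
outer loop
vertex -1.643 -1.975 -0.06
vertex -1.747 -2.825 0.434
vertex -0.926 -2.286 0.546
endloop
endfacet
facet normal 0.042 0.908 0.416
outer loop
vertex -1.643 -1.975 -0.06
vertex -0.926 -2.286 0.546
vertex -0.697 -1.894 -0.332
endloop
endfacet
facet normal -0.158 0.950 -0.268
outer loop
vertex -1.643 -1.975 -0.06
vertex -0.697 -1.894 -0.332
vertex -1.375 -2.191 -0.986
endloop
endfacet
facet normal -0.750 0.562 -0.348
outer loop
vertex -1.643 -1.975 -0.06
vertex -1.375 -2.191 -0.986
vertex -2.025 -2.766 -0.513
endloop
endfacet
facet normal -0.079 -0.086 0.993
outer loop
vertex -0.926 -2.286 0.546
vertex -1.747 -2.825 0.434
vertex -0.865 -3.269 0.466
endloop
endfacet
facet normal -0.872 -0.432 0.229
outer loop
vertex -1.747 -2.825 0.434
vertex -2.025 -2.766 -0.513
vertex -1.543 -3.566 -0.188
endloop
endfacet
facet normal -0.604 0.027 -0.797
outer loop
vertex -2.025 -2.766 -0.513
vertex -1.375 -2.191 -0.986
vertex -1.314 -3.174 -1.066
endloop
endfacet
facet normal 0.355 0.656 -0.666
outer loop
vertex -1.375 -2.191 -0.986
vertex -0.697 -1.894 -0.332
vertex -0.493 -2.635 -0.954
endloop
endfacet
facet normal 0.679 0.588 0.440
outer loop
vertex -0.697 -1.894 -0.332
vertex -0.926 -2.286 0.546
vertex -0.215 -2.694 -0.007
endloop
endfacet
facet normal 0.158 -0.950 0.268
outer loop
vertex -0.597 -3.485 -0.46
vertex -0.865 -3.269 0.466
vertex -1.543 -3.566 -0.188
endloop
endfacet
facet normal -0.042 -0.908 -0.416
outer loop
vertex -0.597 -3.485 -0.46
vertex -1.543 -3.566 -0.188
vertex -1.314 -3.174 -1.066
endloop
endfacet
facet normal 0.427 -0.493 -0.758
outer loop
vertex -0.597 -3.485 -0.46
vertex -1.314 -3.174 -1.066
vertex -0.493 -2.635 -0.954
endloop
endfacet
facet normal 0.917 -0.279 -0.286
outer loop
vertex -0.597 -3.485 -0.46
vertex -0.493 -2.635 -0.954
vertex -0.215 -2.694 -0.007
endloop
endfacet
facet normal 0.750 -0.562 0.348
outer loop
vertex -0.597 -3.485 -0.46
vertex -0.215 -2.694 -0.007
vertex -0.865 -3.269 0.466
endloop
endfacet
facet normal -0.355 -0.656 0.666
outer loop
vertex -1.543 -3.566 -0.188
vertex -0.865 -3.269 0.466
vertex -1.747 -2.825 0.434
endloop
endfacet
facet normal -0.679 -0.588 -0.440
outer loop
vertex -1.314 -3.174 -1.066
vertex -1.543 -3.566 -0.188
vertex -2.025 -2.766 -0.513
endloop
endfacet
facet normal 0.079 0.086 -0.993
outer loop
vertex -0.493 -2.635 -0.954
vertex -1.314 -3.174 -1.066
vertex -1.375 -2.191 -0.986
endloop
endfacet
facet normal 0.872 0.432 -0.229
outer loop
vertex -0.215 -2.694 -0.007
vertex -0.493 -2.635 -0.954
vertex -0.697 -1.894 -0.332
endloop
endfacet
facet normal 0.604 -0.027 0.797
outer loop
vertex -0.865 -3.269 0.466
vertex -0.215 -2.694 -0.007
vertex -0.926 -2.286 0.546
endloop
endfacet
facet normal -0.703 -0.707 -0.083
outer loop
vertex 0.654 -2.345 -2.759
vertex -0.586 -1.047 -3.316
vertex 1.115 -2.611 -4.405
endloop
endfacet
facet normal 0.660 -0.691 0.296
outer loop
vertex 2.486 -1.233 -4.244
vertex 0.654 -2.345 -2.759
vertex 1.115 -2.611 -4.405
endloop
endfacet
facet normal -0.703 -0.706 -0.084
outer loop
vertex 1.115 -2.611 -4.405
vertex -0.586 -1.047 -3.316
vertex -0.124 -1.312 -4.962
endloop
endfacet
facet normal 0.266 -0.154 -0.951
outer loop
vertex -0.124 -1.312 -4.962
vertex 2.486 -1.233 -4.244
vertex 1.115 -2.611 -4.405
endloop
endfacet
facet normal -0.266 0.154 0.952
outer loop
vertex 0.654 -2.345 -2.759
vertex 0.785 0.331 -3.155
vertex -0.586 -1.047 -3.316
endloop
endfacet
facet normal 0.660 -0.691 0.296
outer loop
vertex 2.024 -0.968 -2.598
vertex 0.654 -2.345 -2.759
vertex 2.486 -1.233 -4.244
endloop
endfacet
facet normal -0.266 0.154 0.951
outer loop
vertex 2.024 -0.968 -2.598
vertex 0.785 0.331 -3.155
vertex 0.654 -2.345 -2.759
endloop
endfacet
facet normal -0.660 0.691 -0.296
outer loop
vertex -0.586 -1.047 -3.316
vertex 0.785 0.331 -3.155
vertex -0.124 -1.312 -4.962
endloop
endfacet
facet normal 0.266 -0.154 -0.952
outer loop
vertex 1.246 0.065 -4.801
vertex 2.486 -1.233 -4.244
vertex -0.124 -1.312 -4.962
endloop
endfacet
facet normal -0.660 0.691 -0.296
outer loop
vertex -0.124 -1.312 -4.962
vertex 0.785 0.331 -3.155
vertex 1.246 0.065 -4.801
endloop
endfacet
facet normal 0.702 0.707 0.083
outer loop
vertex 1.246 0.065 -4.801
vertex 2.024 -0.968 -2.598
vertex 2.486 -1.233 -4.244
endloop
endfacet
facet normal 0.703 0.706 0.083
outer loop
vertex 0.785 0.331 -3.155
vertex 2.024 -0.968 -2.598
vertex 1.246 0.065 -4.801
endloop
endfacet

endsolid


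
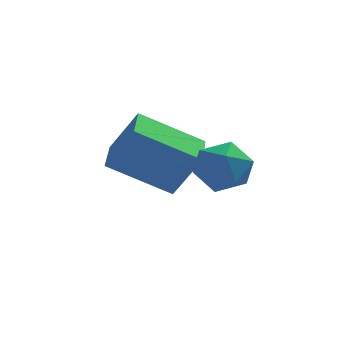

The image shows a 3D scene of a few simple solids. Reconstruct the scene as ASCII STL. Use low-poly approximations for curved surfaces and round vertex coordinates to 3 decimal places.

solid 
facet normal -0.485 0.123 -0.866
outer loop
vertex -4.92 3.257 1.136
vertex -4.725 4.45 1.197
vertex -3.166 3.022 0.121
endloop
endfacet
facet normal -0.161 -0.986 -0.051
outer loop
vertex -2.415 2.83 1.463
vertex -4.92 3.257 1.136
vertex -3.166 3.022 0.121
endloop
endfacet
facet normal -0.485 0.124 -0.866
outer loop
vertex -3.166 3.022 0.121
vertex -4.725 4.45 1.197
vertex -2.971 4.214 0.182
endloop
endfacet
facet normal 0.860 -0.115 -0.498
outer loop
vertex -2.971 4.214 0.182
vertex -2.415 2.83 1.463
vertex -3.166 3.022 0.121
endloop
endfacet
facet normal -0.860 0.115 0.498
outer loop
vertex -4.92 3.257 1.136
vertex -3.974 4.258 2.539
vertex -4.725 4.45 1.197
endloop
endfacet
facet normal -0.161 -0.986 -0.050
outer loop
vertex -4.169 3.066 2.478
vertex -4.92 3.257 1.136
vertex -2.415 2.83 1.463
endloop
endfacet
facet normal -0.860 0.115 0.498
outer loop
vertex -4.169 3.066 2.478
vertex -3.974 4.258 2.539
vertex -4.92 3.257 1.136
endloop
endfacet
facet normal 0.162 0.986 0.050
outer loop
vertex -4.725 4.45 1.197
vertex -3.974 4.258 2.539
vertex -2.971 4.214 0.182
endloop
endfacet
facet normal 0.860 -0.115 -0.498
outer loop
vertex -2.22 4.023 1.524
vertex -2.415 2.83 1.463
vertex -2.971 4.214 0.182
endloop
endfacet
facet normal 0.161 0.986 0.050
outer loop
vertex -2.971 4.214 0.182
vertex -3.974 4.258 2.539
vertex -2.22 4.023 1.524
endloop
endfacet
facet normal 0.485 -0.123 0.866
outer loop
vertex -2.22 4.023 1.524
vertex -4.169 3.066 2.478
vertex -2.415 2.83 1.463
endloop
endfacet
facet normal 0.485 -0.124 0.866
outer loop
vertex -3.974 4.258 2.539
vertex -4.169 3.066 2.478
vertex -2.22 4.023 1.524
endloop
endfacet
facet normal -0.167 -0.037 0.985
outer loop
vertex -1.864 1.261 2.915
vertex -2.676 1.047 2.769
vertex -2.083 0.441 2.847
endloop
endfacet
facet normal 0.509 -0.205 0.836
outer loop
vertex -1.864 1.261 2.915
vertex -2.083 0.441 2.847
vertex -1.368 0.722 2.481
endloop
endfacet
facet normal 0.802 0.345 0.487
outer loop
vertex -1.864 1.261 2.915
vertex -1.368 0.722 2.481
vertex -1.519 1.503 2.176
endloop
endfacet
facet normal 0.305 0.854 0.422
outer loop
vertex -1.864 1.261 2.915
vertex -1.519 1.503 2.176
vertex -2.327 1.704 2.354
endloop
endfacet
facet normal -0.294 0.617 0.730
outer loop
vertex -1.864 1.261 2.915
vertex -2.327 1.704 2.354
vertex -2.676 1.047 2.769
endloop
endfacet
facet normal 0.504 -0.767 0.396
outer loop
vertex -1.368 0.722 2.481
vertex -2.083 0.441 2.847
vertex -1.873 0.176 2.066
endloop
endfacet
facet normal -0.590 -0.495 0.638
outer loop
vertex -2.083 0.441 2.847
vertex -2.676 1.047 2.769
vertex -2.681 0.377 2.244
endloop
endfacet
facet normal -0.795 0.564 0.225
outer loop
vertex -2.676 1.047 2.769
vertex -2.327 1.704 2.354
vertex -2.832 1.158 1.939
endloop
endfacet
facet normal 0.175 0.946 -0.274
outer loop
vertex -2.327 1.704 2.354
vertex -1.519 1.503 2.176
vertex -2.117 1.439 1.573
endloop
endfacet
facet normal 0.978 0.124 -0.167
outer loop
vertex -1.519 1.503 2.176
vertex -1.368 0.722 2.481
vertex -1.524 0.833 1.651
endloop
endfacet
facet normal -0.305 -0.854 -0.422
outer loop
vertex -2.336 0.619 1.505
vertex -1.873 0.176 2.066
vertex -2.681 0.377 2.244
endloop
endfacet
facet normal -0.802 -0.345 -0.487
outer loop
vertex -2.336 0.619 1.505
vertex -2.681 0.377 2.244
vertex -2.832 1.158 1.939
endloop
endfacet
facet normal -0.509 0.205 -0.836
outer loop
vertex -2.336 0.619 1.505
vertex -2.832 1.158 1.939
vertex -2.117 1.439 1.573
endloop
endfacet
facet normal 0.167 0.037 -0.985
outer loop
vertex -2.336 0.619 1.505
vertex -2.117 1.439 1.573
vertex -1.524 0.833 1.651
endloop
endfacet
facet normal 0.294 -0.617 -0.730
outer loop
vertex -2.336 0.619 1.505
vertex -1.524 0.833 1.651
vertex -1.873 0.176 2.066
endloop
endfacet
facet normal -0.175 -0.946 0.274
outer loop
vertex -2.681 0.377 2.244
vertex -1.873 0.176 2.066
vertex -2.083 0.441 2.847
endloop
endfacet
facet normal -0.978 -0.124 0.167
outer loop
vertex -2.832 1.158 1.939
vertex -2.681 0.377 2.244
vertex -2.676 1.047 2.769
endloop
endfacet
facet normal -0.504 0.767 -0.396
outer loop
vertex -2.117 1.439 1.573
vertex -2.832 1.158 1.939
vertex -2.327 1.704 2.354
endloop
endfacet
facet normal 0.590 0.495 -0.638
outer loop
vertex -1.524 0.833 1.651
vertex -2.117 1.439 1.573
vertex -1.519 1.503 2.176
endloop
endfacet
facet normal 0.795 -0.564 -0.225
outer loop
vertex -1.873 0.176 2.066
vertex -1.524 0.833 1.651
vertex -1.368 0.722 2.481
endloop
endfacet

endsolid


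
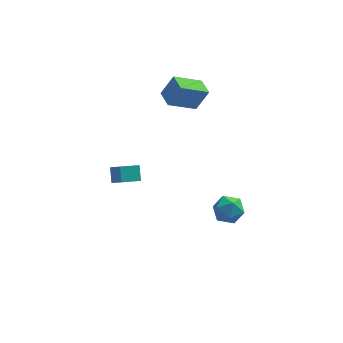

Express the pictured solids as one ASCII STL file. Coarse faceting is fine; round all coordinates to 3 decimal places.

solid 
facet normal -0.922 -0.282 0.264
outer loop
vertex -2.018 -2.159 4.23
vertex -2.454 -1.445 3.471
vertex -1.998 -2.78 3.636
endloop
endfacet
facet normal 0.386 -0.631 0.673
outer loop
vertex -1.066 -2.495 3.369
vertex -2.018 -2.159 4.23
vertex -1.998 -2.78 3.636
endloop
endfacet
facet normal -0.922 -0.282 0.264
outer loop
vertex -1.998 -2.78 3.636
vertex -2.454 -1.445 3.471
vertex -2.434 -2.066 2.876
endloop
endfacet
facet normal 0.023 -0.722 -0.691
outer loop
vertex -2.434 -2.066 2.876
vertex -1.066 -2.495 3.369
vertex -1.998 -2.78 3.636
endloop
endfacet
facet normal -0.022 0.722 0.692
outer loop
vertex -2.018 -2.159 4.23
vertex -1.522 -1.16 3.204
vertex -2.454 -1.445 3.471
endloop
endfacet
facet normal 0.385 -0.632 0.673
outer loop
vertex -1.086 -1.874 3.964
vertex -2.018 -2.159 4.23
vertex -1.066 -2.495 3.369
endloop
endfacet
facet normal -0.023 0.722 0.692
outer loop
vertex -1.086 -1.874 3.964
vertex -1.522 -1.16 3.204
vertex -2.018 -2.159 4.23
endloop
endfacet
facet normal -0.386 0.632 -0.672
outer loop
vertex -2.454 -1.445 3.471
vertex -1.522 -1.16 3.204
vertex -2.434 -2.066 2.876
endloop
endfacet
facet normal 0.023 -0.722 -0.692
outer loop
vertex -1.502 -1.781 2.61
vertex -1.066 -2.495 3.369
vertex -2.434 -2.066 2.876
endloop
endfacet
facet normal -0.385 0.631 -0.673
outer loop
vertex -2.434 -2.066 2.876
vertex -1.522 -1.16 3.204
vertex -1.502 -1.781 2.61
endloop
endfacet
facet normal 0.922 0.283 -0.264
outer loop
vertex -1.502 -1.781 2.61
vertex -1.086 -1.874 3.964
vertex -1.066 -2.495 3.369
endloop
endfacet
facet normal 0.922 0.282 -0.264
outer loop
vertex -1.522 -1.16 3.204
vertex -1.086 -1.874 3.964
vertex -1.502 -1.781 2.61
endloop
endfacet
facet normal -0.990 -0.143 0.003
outer loop
vertex 2.77 0.918 -2.795
vertex 2.892 0.068 -3.077
vertex 2.868 0.251 -2.192
endloop
endfacet
facet normal -0.800 0.334 0.499
outer loop
vertex 2.77 0.918 -2.795
vertex 2.868 0.251 -2.192
vertex 3.282 1.045 -2.06
endloop
endfacet
facet normal -0.462 0.870 0.171
outer loop
vertex 2.77 0.918 -2.795
vertex 3.282 1.045 -2.06
vertex 3.561 1.351 -2.863
endloop
endfacet
facet normal -0.443 0.726 -0.527
outer loop
vertex 2.77 0.918 -2.795
vertex 3.561 1.351 -2.863
vertex 3.321 0.748 -3.492
endloop
endfacet
facet normal -0.769 0.099 -0.632
outer loop
vertex 2.77 0.918 -2.795
vertex 3.321 0.748 -3.492
vertex 2.892 0.068 -3.077
endloop
endfacet
facet normal -0.337 0.019 0.941
outer loop
vertex 3.282 1.045 -2.06
vertex 2.868 0.251 -2.192
vertex 3.719 0.272 -1.888
endloop
endfacet
facet normal -0.644 -0.753 0.138
outer loop
vertex 2.868 0.251 -2.192
vertex 2.892 0.068 -3.077
vertex 3.479 -0.331 -2.517
endloop
endfacet
facet normal -0.288 -0.360 -0.887
outer loop
vertex 2.892 0.068 -3.077
vertex 3.321 0.748 -3.492
vertex 3.758 -0.025 -3.32
endloop
endfacet
facet normal 0.240 0.653 -0.718
outer loop
vertex 3.321 0.748 -3.492
vertex 3.561 1.351 -2.863
vertex 4.172 0.769 -3.188
endloop
endfacet
facet normal 0.211 0.887 0.411
outer loop
vertex 3.561 1.351 -2.863
vertex 3.282 1.045 -2.06
vertex 4.148 0.952 -2.303
endloop
endfacet
facet normal 0.443 -0.726 0.527
outer loop
vertex 4.27 0.102 -2.585
vertex 3.719 0.272 -1.888
vertex 3.479 -0.331 -2.517
endloop
endfacet
facet normal 0.462 -0.870 -0.171
outer loop
vertex 4.27 0.102 -2.585
vertex 3.479 -0.331 -2.517
vertex 3.758 -0.025 -3.32
endloop
endfacet
facet normal 0.800 -0.334 -0.499
outer loop
vertex 4.27 0.102 -2.585
vertex 3.758 -0.025 -3.32
vertex 4.172 0.769 -3.188
endloop
endfacet
facet normal 0.990 0.143 -0.003
outer loop
vertex 4.27 0.102 -2.585
vertex 4.172 0.769 -3.188
vertex 4.148 0.952 -2.303
endloop
endfacet
facet normal 0.769 -0.099 0.632
outer loop
vertex 4.27 0.102 -2.585
vertex 4.148 0.952 -2.303
vertex 3.719 0.272 -1.888
endloop
endfacet
facet normal -0.240 -0.653 0.718
outer loop
vertex 3.479 -0.331 -2.517
vertex 3.719 0.272 -1.888
vertex 2.868 0.251 -2.192
endloop
endfacet
facet normal -0.211 -0.887 -0.411
outer loop
vertex 3.758 -0.025 -3.32
vertex 3.479 -0.331 -2.517
vertex 2.892 0.068 -3.077
endloop
endfacet
facet normal 0.337 -0.019 -0.941
outer loop
vertex 4.172 0.769 -3.188
vertex 3.758 -0.025 -3.32
vertex 3.321 0.748 -3.492
endloop
endfacet
facet normal 0.644 0.753 -0.138
outer loop
vertex 4.148 0.952 -2.303
vertex 4.172 0.769 -3.188
vertex 3.561 1.351 -2.863
endloop
endfacet
facet normal 0.288 0.360 0.887
outer loop
vertex 3.719 0.272 -1.888
vertex 4.148 0.952 -2.303
vertex 3.282 1.045 -2.06
endloop
endfacet
facet normal -0.490 -0.110 -0.865
outer loop
vertex 0.69 3.2 3.631
vertex 0.411 4.191 3.663
vertex 2.148 3.64 2.75
endloop
endfacet
facet normal 0.272 -0.962 -0.031
outer loop
vertex 2.809 3.789 3.917
vertex 0.69 3.2 3.631
vertex 2.148 3.64 2.75
endloop
endfacet
facet normal -0.490 -0.111 -0.865
outer loop
vertex 2.148 3.64 2.75
vertex 0.411 4.191 3.663
vertex 1.869 4.63 2.781
endloop
endfacet
facet normal 0.829 0.249 -0.501
outer loop
vertex 1.869 4.63 2.781
vertex 2.809 3.789 3.917
vertex 2.148 3.64 2.75
endloop
endfacet
facet normal -0.829 -0.249 0.501
outer loop
vertex 0.69 3.2 3.631
vertex 1.072 4.34 4.83
vertex 0.411 4.191 3.663
endloop
endfacet
facet normal 0.271 -0.962 -0.030
outer loop
vertex 1.351 3.35 4.799
vertex 0.69 3.2 3.631
vertex 2.809 3.789 3.917
endloop
endfacet
facet normal -0.829 -0.249 0.501
outer loop
vertex 1.351 3.35 4.799
vertex 1.072 4.34 4.83
vertex 0.69 3.2 3.631
endloop
endfacet
facet normal -0.271 0.962 0.031
outer loop
vertex 0.411 4.191 3.663
vertex 1.072 4.34 4.83
vertex 1.869 4.63 2.781
endloop
endfacet
facet normal 0.829 0.249 -0.501
outer loop
vertex 2.53 4.78 3.949
vertex 2.809 3.789 3.917
vertex 1.869 4.63 2.781
endloop
endfacet
facet normal -0.272 0.962 0.030
outer loop
vertex 1.869 4.63 2.781
vertex 1.072 4.34 4.83
vertex 2.53 4.78 3.949
endloop
endfacet
facet normal 0.490 0.110 0.865
outer loop
vertex 2.53 4.78 3.949
vertex 1.351 3.35 4.799
vertex 2.809 3.789 3.917
endloop
endfacet
facet normal 0.489 0.111 0.865
outer loop
vertex 1.072 4.34 4.83
vertex 1.351 3.35 4.799
vertex 2.53 4.78 3.949
endloop
endfacet

endsolid


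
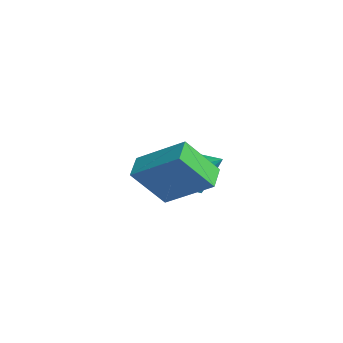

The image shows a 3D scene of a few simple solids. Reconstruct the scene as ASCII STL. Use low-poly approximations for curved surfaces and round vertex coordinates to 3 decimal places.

solid 
facet normal -0.515 -0.621 -0.591
outer loop
vertex -0.259 0.457 -0.511
vertex -0.806 1.288 -0.907
vertex 0.111 0.863 -1.26
endloop
endfacet
facet normal 0.915 -0.249 0.317
outer loop
vertex -0.259 0.457 -0.511
vertex 0.111 0.863 -1.26
vertex 0.046 2.312 0.067
endloop
endfacet
facet normal -0.515 -0.621 -0.591
outer loop
vertex 0.111 0.863 -1.26
vertex -0.806 1.288 -0.907
vertex -0.209 1.588 -1.743
endloop
endfacet
facet normal 0.937 0.257 -0.235
outer loop
vertex 0.111 0.863 -1.26
vertex -0.209 1.588 -1.743
vertex 0.046 2.312 0.067
endloop
endfacet
facet normal -0.516 -0.620 -0.591
outer loop
vertex -0.209 1.588 -1.743
vertex -0.806 1.288 -0.907
vertex -0.978 2.088 -1.597
endloop
endfacet
facet normal 0.450 0.805 -0.386
outer loop
vertex -0.209 1.588 -1.743
vertex -0.978 2.088 -1.597
vertex 0.046 2.312 0.067
endloop
endfacet
facet normal -0.516 -0.620 -0.591
outer loop
vertex -0.978 2.088 -1.597
vertex -0.806 1.288 -0.907
vertex -1.617 1.985 -0.931
endloop
endfacet
facet normal -0.181 0.983 -0.021
outer loop
vertex -0.978 2.088 -1.597
vertex -1.617 1.985 -0.931
vertex 0.046 2.312 0.067
endloop
endfacet
facet normal -0.516 -0.620 -0.591
outer loop
vertex -1.617 1.985 -0.931
vertex -0.806 1.288 -0.907
vertex -1.645 1.357 -0.247
endloop
endfacet
facet normal -0.479 0.656 0.583
outer loop
vertex -1.617 1.985 -0.931
vertex -1.645 1.357 -0.247
vertex 0.046 2.312 0.067
endloop
endfacet
facet normal -0.515 -0.622 -0.590
outer loop
vertex -1.645 1.357 -0.247
vertex -0.806 1.288 -0.907
vertex -1.04 0.678 -0.06
endloop
endfacet
facet normal -0.221 0.071 0.973
outer loop
vertex -1.645 1.357 -0.247
vertex -1.04 0.678 -0.06
vertex 0.046 2.312 0.067
endloop
endfacet
facet normal -0.516 -0.621 -0.590
outer loop
vertex -1.04 0.678 -0.06
vertex -0.806 1.288 -0.907
vertex -0.259 0.457 -0.511
endloop
endfacet
facet normal 0.400 -0.332 0.855
outer loop
vertex -1.04 0.678 -0.06
vertex -0.259 0.457 -0.511
vertex 0.046 2.312 0.067
endloop
endfacet
facet normal -0.858 0.398 0.325
outer loop
vertex 3.38 0.124 2.805
vertex 3.381 1.34 1.319
vertex 2.256 -1.33 1.616
endloop
endfacet
facet normal -0.000 -0.633 0.774
outer loop
vertex 3.139 -1.74 1.281
vertex 3.38 0.124 2.805
vertex 2.256 -1.33 1.616
endloop
endfacet
facet normal -0.858 0.398 0.325
outer loop
vertex 2.256 -1.33 1.616
vertex 3.381 1.34 1.319
vertex 2.256 -0.115 0.129
endloop
endfacet
facet normal -0.514 -0.664 -0.543
outer loop
vertex 2.256 -0.115 0.129
vertex 3.139 -1.74 1.281
vertex 2.256 -1.33 1.616
endloop
endfacet
facet normal 0.514 0.664 0.543
outer loop
vertex 3.38 0.124 2.805
vertex 4.264 0.93 0.984
vertex 3.381 1.34 1.319
endloop
endfacet
facet normal -0.000 -0.633 0.774
outer loop
vertex 4.264 -0.285 2.471
vertex 3.38 0.124 2.805
vertex 3.139 -1.74 1.281
endloop
endfacet
facet normal 0.513 0.665 0.543
outer loop
vertex 4.264 -0.285 2.471
vertex 4.264 0.93 0.984
vertex 3.38 0.124 2.805
endloop
endfacet
facet normal 0.000 0.633 -0.774
outer loop
vertex 3.381 1.34 1.319
vertex 4.264 0.93 0.984
vertex 2.256 -0.115 0.129
endloop
endfacet
facet normal -0.513 -0.664 -0.544
outer loop
vertex 3.14 -0.524 -0.205
vertex 3.139 -1.74 1.281
vertex 2.256 -0.115 0.129
endloop
endfacet
facet normal 0.000 0.633 -0.774
outer loop
vertex 2.256 -0.115 0.129
vertex 4.264 0.93 0.984
vertex 3.14 -0.524 -0.205
endloop
endfacet
facet normal 0.858 -0.398 -0.325
outer loop
vertex 3.14 -0.524 -0.205
vertex 4.264 -0.285 2.471
vertex 3.139 -1.74 1.281
endloop
endfacet
facet normal 0.858 -0.398 -0.325
outer loop
vertex 4.264 0.93 0.984
vertex 4.264 -0.285 2.471
vertex 3.14 -0.524 -0.205
endloop
endfacet

endsolid


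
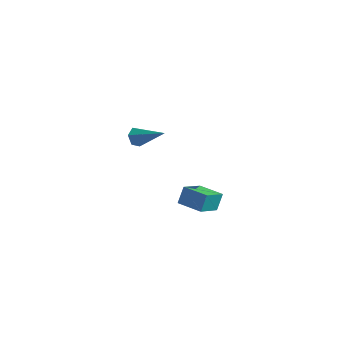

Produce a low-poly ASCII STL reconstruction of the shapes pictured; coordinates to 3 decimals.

solid 
facet normal -0.842 0.011 -0.539
outer loop
vertex -4.281 -2.254 2.553
vertex -4.509 -2.629 2.901
vertex -4.567 -2.082 3.003
endloop
endfacet
facet normal 0.383 0.918 -0.108
outer loop
vertex -4.281 -2.254 2.553
vertex -4.567 -2.082 3.003
vertex -2.951 -2.651 3.899
endloop
endfacet
facet normal -0.842 0.011 -0.539
outer loop
vertex -4.567 -2.082 3.003
vertex -4.509 -2.629 2.901
vertex -4.795 -2.457 3.351
endloop
endfacet
facet normal -0.129 0.716 0.687
outer loop
vertex -4.567 -2.082 3.003
vertex -4.795 -2.457 3.351
vertex -2.951 -2.651 3.899
endloop
endfacet
facet normal -0.842 0.011 -0.539
outer loop
vertex -4.795 -2.457 3.351
vertex -4.509 -2.629 2.901
vertex -4.737 -3.005 3.249
endloop
endfacet
facet normal -0.299 -0.205 0.932
outer loop
vertex -4.795 -2.457 3.351
vertex -4.737 -3.005 3.249
vertex -2.951 -2.651 3.899
endloop
endfacet
facet normal -0.842 0.011 -0.539
outer loop
vertex -4.737 -3.005 3.249
vertex -4.509 -2.629 2.901
vertex -4.451 -3.177 2.799
endloop
endfacet
facet normal 0.044 -0.923 0.381
outer loop
vertex -4.737 -3.005 3.249
vertex -4.451 -3.177 2.799
vertex -2.951 -2.651 3.899
endloop
endfacet
facet normal -0.842 0.011 -0.539
outer loop
vertex -4.451 -3.177 2.799
vertex -4.509 -2.629 2.901
vertex -4.223 -2.802 2.451
endloop
endfacet
facet normal 0.556 -0.721 -0.413
outer loop
vertex -4.451 -3.177 2.799
vertex -4.223 -2.802 2.451
vertex -2.951 -2.651 3.899
endloop
endfacet
facet normal -0.842 0.011 -0.539
outer loop
vertex -4.223 -2.802 2.451
vertex -4.509 -2.629 2.901
vertex -4.281 -2.254 2.553
endloop
endfacet
facet normal 0.726 0.199 -0.658
outer loop
vertex -4.223 -2.802 2.451
vertex -4.281 -2.254 2.553
vertex -2.951 -2.651 3.899
endloop
endfacet
facet normal -0.991 0.117 -0.058
outer loop
vertex -3.172 -0.27 -2.497
vertex -2.955 1.084 -3.486
vertex -3.194 -0.863 -3.314
endloop
endfacet
facet normal -0.128 -0.801 0.585
outer loop
vertex -1.825 -1.024 -3.234
vertex -3.172 -0.27 -2.497
vertex -3.194 -0.863 -3.314
endloop
endfacet
facet normal -0.991 0.117 -0.058
outer loop
vertex -3.194 -0.863 -3.314
vertex -2.955 1.084 -3.486
vertex -2.977 0.491 -4.303
endloop
endfacet
facet normal -0.022 -0.587 -0.809
outer loop
vertex -2.977 0.491 -4.303
vertex -1.825 -1.024 -3.234
vertex -3.194 -0.863 -3.314
endloop
endfacet
facet normal 0.022 0.587 0.809
outer loop
vertex -3.172 -0.27 -2.497
vertex -1.586 0.923 -3.406
vertex -2.955 1.084 -3.486
endloop
endfacet
facet normal -0.128 -0.801 0.585
outer loop
vertex -1.803 -0.431 -2.417
vertex -3.172 -0.27 -2.497
vertex -1.825 -1.024 -3.234
endloop
endfacet
facet normal 0.022 0.587 0.809
outer loop
vertex -1.803 -0.431 -2.417
vertex -1.586 0.923 -3.406
vertex -3.172 -0.27 -2.497
endloop
endfacet
facet normal 0.128 0.801 -0.585
outer loop
vertex -2.955 1.084 -3.486
vertex -1.586 0.923 -3.406
vertex -2.977 0.491 -4.303
endloop
endfacet
facet normal -0.022 -0.587 -0.809
outer loop
vertex -1.608 0.33 -4.223
vertex -1.825 -1.024 -3.234
vertex -2.977 0.491 -4.303
endloop
endfacet
facet normal 0.128 0.801 -0.585
outer loop
vertex -2.977 0.491 -4.303
vertex -1.586 0.923 -3.406
vertex -1.608 0.33 -4.223
endloop
endfacet
facet normal 0.991 -0.117 0.058
outer loop
vertex -1.608 0.33 -4.223
vertex -1.803 -0.431 -2.417
vertex -1.825 -1.024 -3.234
endloop
endfacet
facet normal 0.991 -0.117 0.058
outer loop
vertex -1.586 0.923 -3.406
vertex -1.803 -0.431 -2.417
vertex -1.608 0.33 -4.223
endloop
endfacet

endsolid
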